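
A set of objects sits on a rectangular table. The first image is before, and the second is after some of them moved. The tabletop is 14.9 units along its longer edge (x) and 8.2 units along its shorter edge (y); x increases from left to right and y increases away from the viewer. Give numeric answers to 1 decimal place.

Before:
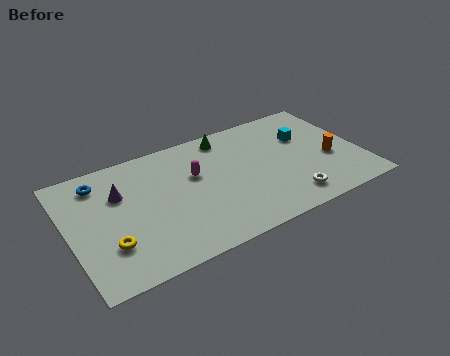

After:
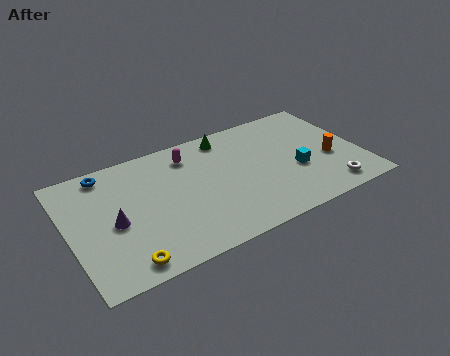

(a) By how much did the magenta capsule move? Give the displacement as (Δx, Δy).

(-0.1, 1.5)

The magenta capsule started near (6.5, 5.1) and ended near (6.4, 6.6).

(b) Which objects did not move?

the orange cylinder and the green cone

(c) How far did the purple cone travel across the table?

1.9

The purple cone moved from about (2.7, 5.5) to (2.2, 3.7), a distance of √(0.5² + 1.8²) ≈ 1.9.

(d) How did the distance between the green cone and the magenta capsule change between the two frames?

-0.7

Before: roughly 2.8 units apart; after: 2.1. That's 0.7 units closer together.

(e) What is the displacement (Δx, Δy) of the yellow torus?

(0.6, -1.4)

The yellow torus was at about (1.8, 2.4) and moved to about (2.4, 1.0).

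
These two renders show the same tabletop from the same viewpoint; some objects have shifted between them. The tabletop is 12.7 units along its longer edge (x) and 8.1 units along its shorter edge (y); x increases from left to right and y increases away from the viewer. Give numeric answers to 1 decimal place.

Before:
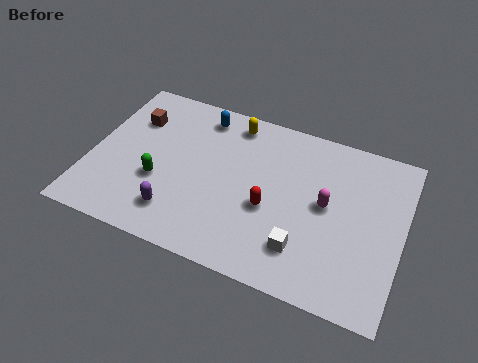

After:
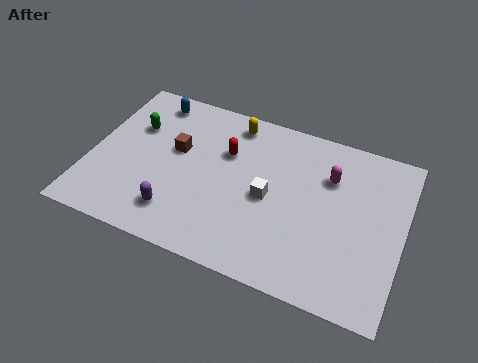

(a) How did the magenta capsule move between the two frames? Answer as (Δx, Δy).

(0.0, 1.4)

The magenta capsule started near (9.6, 4.3) and ended near (9.6, 5.7).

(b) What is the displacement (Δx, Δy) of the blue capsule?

(-2.1, 0.1)

The blue capsule started near (4.2, 6.9) and ended near (2.1, 7.0).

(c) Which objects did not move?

the yellow capsule and the purple capsule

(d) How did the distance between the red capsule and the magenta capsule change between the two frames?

+1.8

They were about 2.4 units apart before and 4.2 after — 1.8 units further apart.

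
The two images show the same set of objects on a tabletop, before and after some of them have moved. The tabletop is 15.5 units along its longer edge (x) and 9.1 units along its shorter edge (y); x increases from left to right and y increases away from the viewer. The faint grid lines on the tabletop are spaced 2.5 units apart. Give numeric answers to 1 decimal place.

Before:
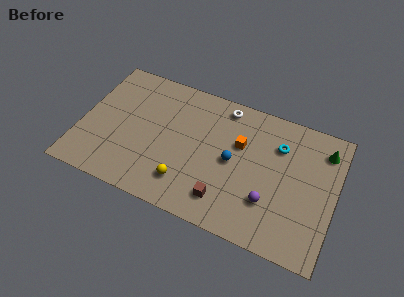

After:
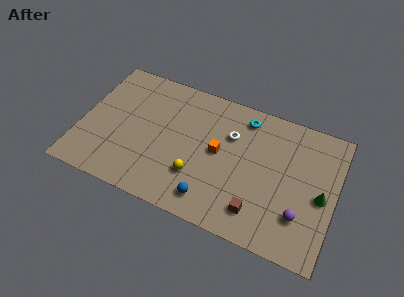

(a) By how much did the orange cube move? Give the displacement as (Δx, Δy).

(-1.2, -1.0)

The orange cube was at about (9.6, 5.8) and moved to about (8.4, 4.8).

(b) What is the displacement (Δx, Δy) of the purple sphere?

(1.9, -0.2)

From the two frames, the purple sphere sits at roughly (11.7, 2.7) before and (13.6, 2.5) after.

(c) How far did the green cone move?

3.1

From (14.6, 7.3) to (14.7, 4.2), the green cone covered √(0.1² + 3.1²) ≈ 3.1 units.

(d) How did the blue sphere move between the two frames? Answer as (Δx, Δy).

(-1.0, -3.0)

The blue sphere started near (9.3, 4.5) and ended near (8.3, 1.5).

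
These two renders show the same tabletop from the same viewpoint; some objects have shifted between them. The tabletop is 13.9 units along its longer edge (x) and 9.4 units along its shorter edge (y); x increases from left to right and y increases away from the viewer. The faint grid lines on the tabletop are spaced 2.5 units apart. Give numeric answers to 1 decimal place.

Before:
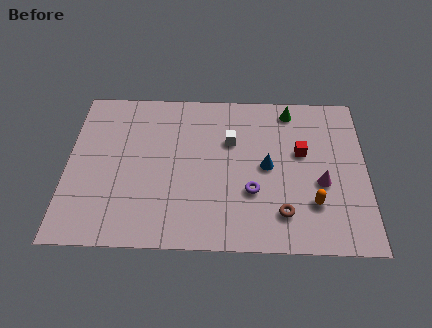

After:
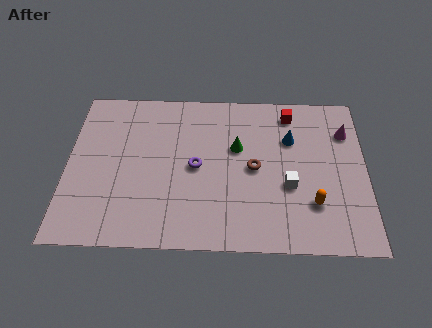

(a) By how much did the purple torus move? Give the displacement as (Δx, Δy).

(-2.6, 1.4)

The purple torus was at about (8.6, 3.2) and moved to about (6.0, 4.6).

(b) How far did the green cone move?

3.5

The green cone was near (10.4, 8.2) before and (7.9, 5.8) after, so it travelled √(2.5² + 2.4²) ≈ 3.5 units.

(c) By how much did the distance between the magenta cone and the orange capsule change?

+3.3

Before: roughly 1.3 units apart; after: 4.6. That's 3.3 units further apart.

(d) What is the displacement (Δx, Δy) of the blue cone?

(1.1, 1.7)

From the two frames, the blue cone sits at roughly (9.3, 4.7) before and (10.4, 6.4) after.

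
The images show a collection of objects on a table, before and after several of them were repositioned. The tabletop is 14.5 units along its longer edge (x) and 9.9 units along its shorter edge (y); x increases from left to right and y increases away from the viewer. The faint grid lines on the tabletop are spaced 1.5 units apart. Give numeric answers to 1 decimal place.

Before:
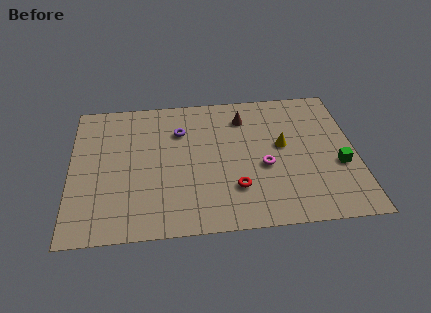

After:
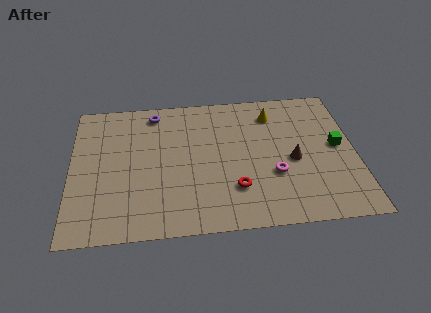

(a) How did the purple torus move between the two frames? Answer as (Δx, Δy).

(-1.3, 1.5)

The purple torus was at about (5.6, 7.1) and moved to about (4.3, 8.6).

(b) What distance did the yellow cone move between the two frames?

2.4

From (10.8, 5.5) to (10.4, 7.9), the yellow cone covered √(0.4² + 2.4²) ≈ 2.4 units.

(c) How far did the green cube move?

1.4

From (13.6, 3.8) to (13.6, 5.2), the green cube covered √(0.0² + 1.4²) ≈ 1.4 units.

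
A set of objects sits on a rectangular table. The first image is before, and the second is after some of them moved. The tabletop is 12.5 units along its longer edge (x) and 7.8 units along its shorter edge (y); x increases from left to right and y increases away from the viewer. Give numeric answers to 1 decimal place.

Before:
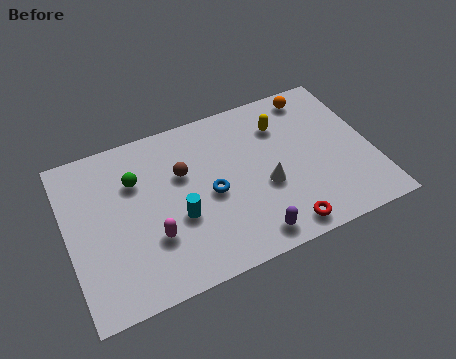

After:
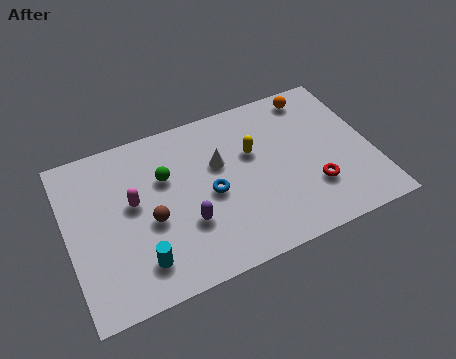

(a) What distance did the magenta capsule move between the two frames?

2.0

From (3.3, 2.5) to (2.7, 4.4), the magenta capsule covered √(0.6² + 1.9²) ≈ 2.0 units.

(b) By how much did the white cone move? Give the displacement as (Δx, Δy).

(-1.7, 1.8)

From the two frames, the white cone sits at roughly (8.0, 3.1) before and (6.3, 4.9) after.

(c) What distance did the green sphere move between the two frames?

1.2

The green sphere moved from about (2.9, 5.4) to (4.1, 5.1), a distance of √(1.2² + 0.3²) ≈ 1.2.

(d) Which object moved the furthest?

the purple capsule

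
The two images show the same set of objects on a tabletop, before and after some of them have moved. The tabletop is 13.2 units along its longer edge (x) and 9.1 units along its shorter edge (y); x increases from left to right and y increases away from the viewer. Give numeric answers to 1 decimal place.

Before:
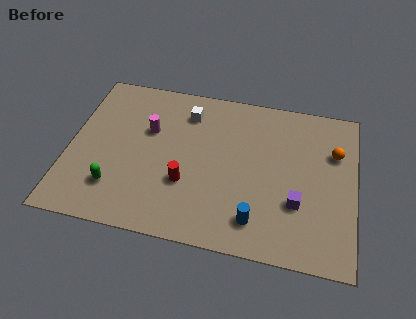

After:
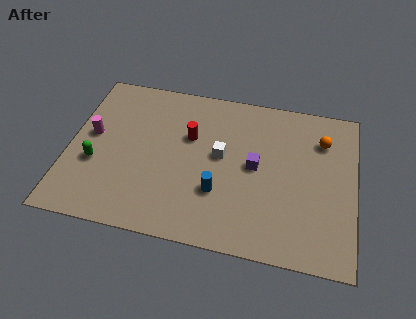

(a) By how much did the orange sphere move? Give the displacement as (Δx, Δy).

(-0.6, 0.6)

The orange sphere was at about (12.2, 6.2) and moved to about (11.6, 6.8).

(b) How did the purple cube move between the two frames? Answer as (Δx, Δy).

(-2.0, 1.7)

The purple cube started near (10.6, 3.0) and ended near (8.6, 4.7).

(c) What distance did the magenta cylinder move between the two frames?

2.7

The magenta cylinder was near (3.6, 5.8) before and (1.0, 5.0) after, so it travelled √(2.6² + 0.8²) ≈ 2.7 units.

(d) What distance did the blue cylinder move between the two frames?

2.2

From (8.8, 1.7) to (7.0, 2.9), the blue cylinder covered √(1.8² + 1.2²) ≈ 2.2 units.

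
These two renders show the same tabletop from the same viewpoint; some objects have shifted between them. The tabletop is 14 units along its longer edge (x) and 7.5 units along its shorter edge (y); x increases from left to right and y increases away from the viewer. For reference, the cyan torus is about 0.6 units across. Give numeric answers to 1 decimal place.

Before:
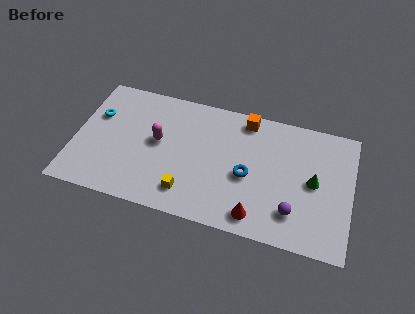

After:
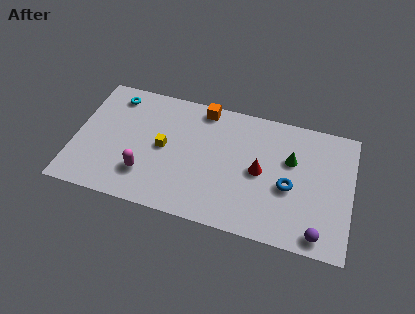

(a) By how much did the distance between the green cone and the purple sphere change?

+2.0

They were about 2.2 units apart before and 4.2 after — 2.0 units further apart.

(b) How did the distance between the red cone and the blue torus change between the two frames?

-0.7

They were about 2.3 units apart before and 1.6 after — 0.7 units closer together.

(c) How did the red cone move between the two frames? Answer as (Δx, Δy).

(0.0, 2.6)

The red cone started near (9.4, 1.1) and ended near (9.4, 3.7).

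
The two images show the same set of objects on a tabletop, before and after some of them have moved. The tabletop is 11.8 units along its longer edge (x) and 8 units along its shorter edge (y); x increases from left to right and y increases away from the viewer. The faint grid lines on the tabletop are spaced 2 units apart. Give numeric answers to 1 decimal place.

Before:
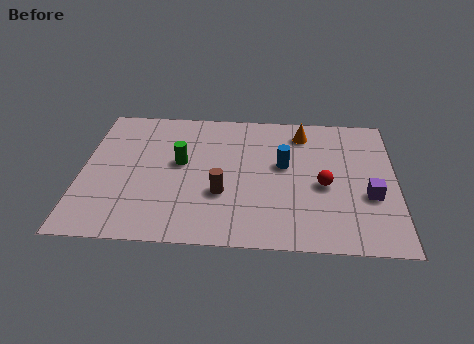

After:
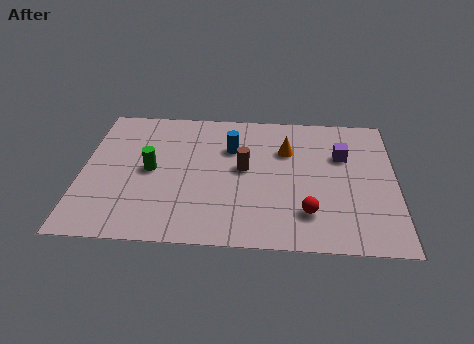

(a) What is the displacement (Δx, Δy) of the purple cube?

(-1.0, 2.3)

The purple cube was at about (10.8, 3.0) and moved to about (9.8, 5.3).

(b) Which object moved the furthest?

the purple cube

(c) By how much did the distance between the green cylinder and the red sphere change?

+0.8

Before: roughly 5.5 units apart; after: 6.3. That's 0.8 units further apart.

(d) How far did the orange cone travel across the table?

1.3

The orange cone moved from about (8.3, 6.6) to (7.7, 5.5), a distance of √(0.6² + 1.1²) ≈ 1.3.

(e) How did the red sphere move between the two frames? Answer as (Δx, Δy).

(-0.6, -1.6)

From the two frames, the red sphere sits at roughly (9.1, 3.5) before and (8.5, 1.9) after.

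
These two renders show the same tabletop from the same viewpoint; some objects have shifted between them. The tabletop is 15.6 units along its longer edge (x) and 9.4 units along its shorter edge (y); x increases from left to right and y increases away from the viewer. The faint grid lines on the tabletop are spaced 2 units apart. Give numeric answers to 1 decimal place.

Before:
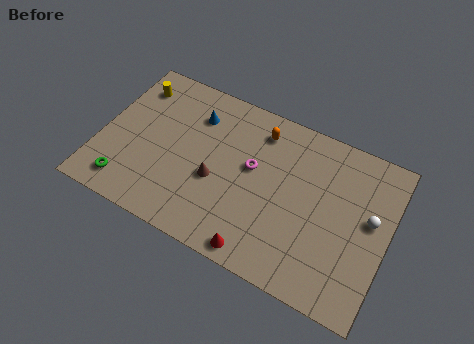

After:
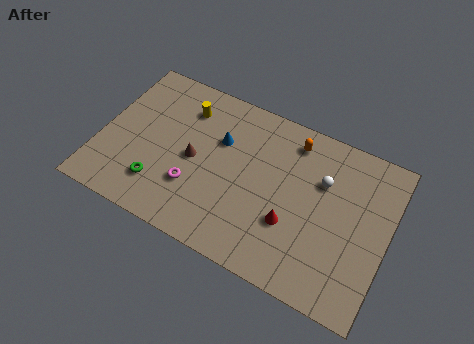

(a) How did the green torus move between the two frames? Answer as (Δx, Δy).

(1.7, 0.7)

From the two frames, the green torus sits at roughly (1.8, 1.5) before and (3.5, 2.2) after.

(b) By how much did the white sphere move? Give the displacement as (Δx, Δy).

(-2.7, 1.0)

The white sphere started near (14.6, 5.3) and ended near (11.9, 6.3).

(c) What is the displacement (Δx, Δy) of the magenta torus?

(-2.9, -2.5)

The magenta torus was at about (8.2, 5.4) and moved to about (5.3, 2.9).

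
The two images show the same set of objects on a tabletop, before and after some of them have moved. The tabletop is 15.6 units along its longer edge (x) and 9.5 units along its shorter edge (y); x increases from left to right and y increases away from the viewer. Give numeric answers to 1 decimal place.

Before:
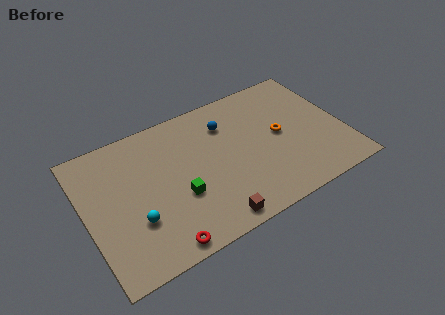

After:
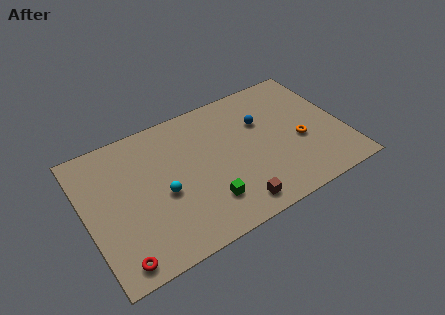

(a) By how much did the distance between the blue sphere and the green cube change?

+0.7

The distance was about 5.0 in the first image and 5.7 in the second, so they moved 0.7 units further apart.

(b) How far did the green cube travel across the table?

1.9

The green cube was near (5.4, 3.5) before and (6.9, 2.3) after, so it travelled √(1.5² + 1.2²) ≈ 1.9 units.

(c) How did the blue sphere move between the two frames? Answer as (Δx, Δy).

(2.1, -0.8)

From the two frames, the blue sphere sits at roughly (8.8, 7.1) before and (10.9, 6.3) after.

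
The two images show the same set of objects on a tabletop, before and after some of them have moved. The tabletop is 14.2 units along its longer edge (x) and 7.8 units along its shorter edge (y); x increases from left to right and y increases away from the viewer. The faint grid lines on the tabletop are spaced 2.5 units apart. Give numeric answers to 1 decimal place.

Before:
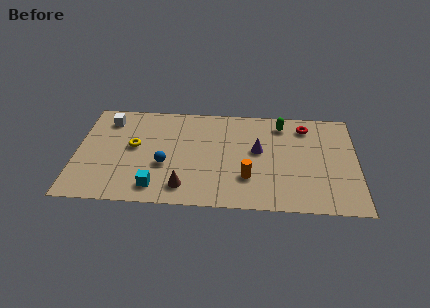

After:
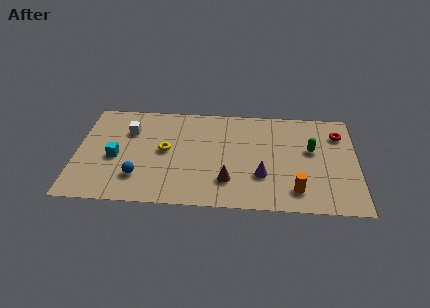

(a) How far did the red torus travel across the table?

1.8

The red torus was near (11.6, 6.4) before and (13.3, 5.9) after, so it travelled √(1.7² + 0.5²) ≈ 1.8 units.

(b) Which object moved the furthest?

the cyan cube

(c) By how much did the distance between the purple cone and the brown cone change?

-3.0

Before: roughly 4.8 units apart; after: 1.8. That's 3.0 units closer together.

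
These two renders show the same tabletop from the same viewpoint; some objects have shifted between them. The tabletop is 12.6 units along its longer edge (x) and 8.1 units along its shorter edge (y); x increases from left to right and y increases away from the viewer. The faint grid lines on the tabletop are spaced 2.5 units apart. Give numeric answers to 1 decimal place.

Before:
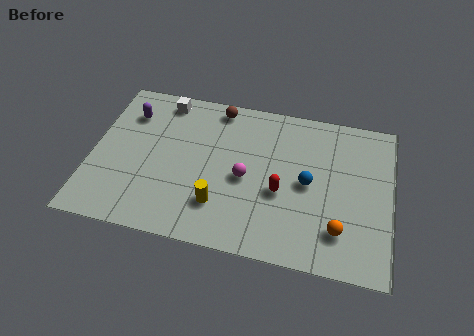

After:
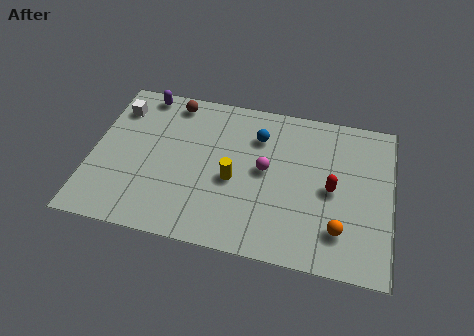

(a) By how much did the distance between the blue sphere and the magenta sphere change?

-0.9

They were about 2.6 units apart before and 1.7 after — 0.9 units closer together.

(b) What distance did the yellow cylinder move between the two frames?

1.5

The yellow cylinder was near (5.5, 2.1) before and (6.0, 3.5) after, so it travelled √(0.5² + 1.4²) ≈ 1.5 units.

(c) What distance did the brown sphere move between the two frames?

1.9

The brown sphere moved from about (5.1, 7.2) to (3.2, 7.1), a distance of √(1.9² + 0.1²) ≈ 1.9.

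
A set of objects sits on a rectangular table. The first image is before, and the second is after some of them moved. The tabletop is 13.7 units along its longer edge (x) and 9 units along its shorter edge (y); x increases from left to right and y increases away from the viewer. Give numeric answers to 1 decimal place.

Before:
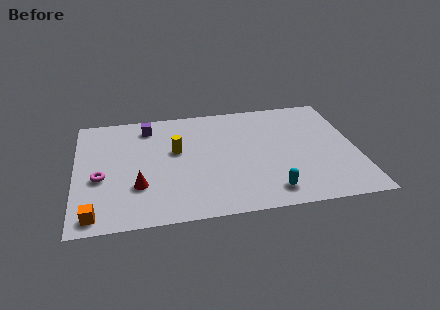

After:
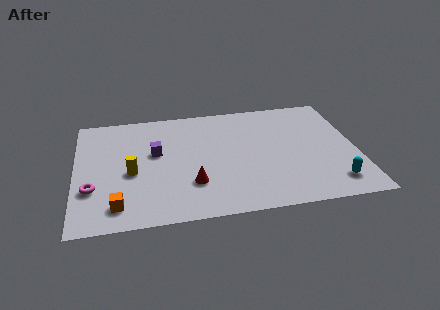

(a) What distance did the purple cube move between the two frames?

2.2

The purple cube moved from about (3.6, 7.5) to (3.9, 5.3), a distance of √(0.3² + 2.2²) ≈ 2.2.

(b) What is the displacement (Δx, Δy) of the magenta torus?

(-0.4, -0.8)

The magenta torus was at about (1.2, 3.7) and moved to about (0.8, 2.9).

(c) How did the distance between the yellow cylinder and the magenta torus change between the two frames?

-1.9

Before: roughly 4.0 units apart; after: 2.1. That's 1.9 units closer together.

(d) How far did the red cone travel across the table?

2.6

From (3.0, 2.8) to (5.6, 2.6), the red cone covered √(2.6² + 0.2²) ≈ 2.6 units.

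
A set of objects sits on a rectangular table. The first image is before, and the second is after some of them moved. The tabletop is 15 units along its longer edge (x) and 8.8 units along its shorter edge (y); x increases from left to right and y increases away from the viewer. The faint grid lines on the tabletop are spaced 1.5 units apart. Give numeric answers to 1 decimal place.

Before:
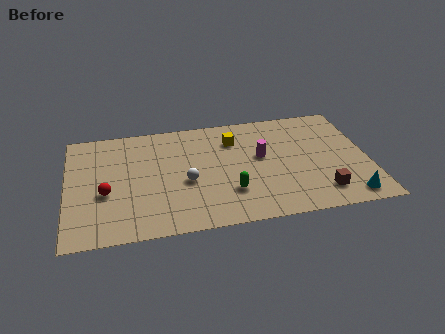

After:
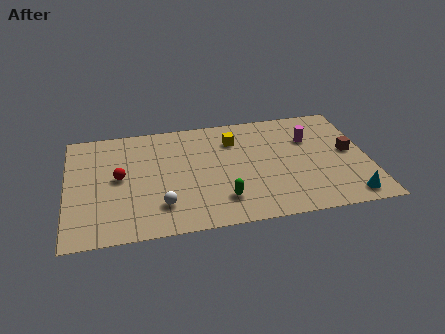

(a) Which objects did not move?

the cyan cone and the yellow cube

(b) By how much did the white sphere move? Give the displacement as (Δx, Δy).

(-1.3, -1.6)

The white sphere started near (5.9, 3.7) and ended near (4.6, 2.1).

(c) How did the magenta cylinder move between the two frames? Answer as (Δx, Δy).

(2.5, 1.0)

The magenta cylinder was at about (9.7, 5.0) and moved to about (12.2, 6.0).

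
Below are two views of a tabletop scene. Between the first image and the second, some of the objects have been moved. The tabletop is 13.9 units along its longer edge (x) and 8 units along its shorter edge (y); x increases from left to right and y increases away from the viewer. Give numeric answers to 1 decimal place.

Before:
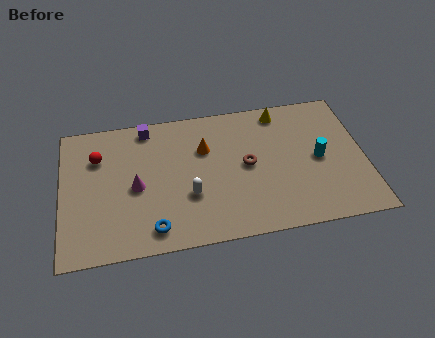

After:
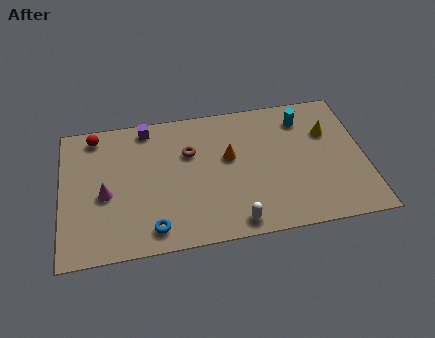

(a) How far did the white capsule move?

2.8

From (5.8, 2.8) to (7.8, 0.9), the white capsule covered √(2.0² + 1.9²) ≈ 2.8 units.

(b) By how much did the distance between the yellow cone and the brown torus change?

+3.0

They were about 3.4 units apart before and 6.4 after — 3.0 units further apart.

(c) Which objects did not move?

the purple cube and the blue torus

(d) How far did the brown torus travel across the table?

2.9

The brown torus moved from about (8.5, 4.1) to (5.9, 5.3), a distance of √(2.6² + 1.2²) ≈ 2.9.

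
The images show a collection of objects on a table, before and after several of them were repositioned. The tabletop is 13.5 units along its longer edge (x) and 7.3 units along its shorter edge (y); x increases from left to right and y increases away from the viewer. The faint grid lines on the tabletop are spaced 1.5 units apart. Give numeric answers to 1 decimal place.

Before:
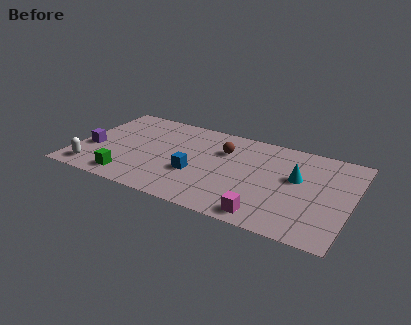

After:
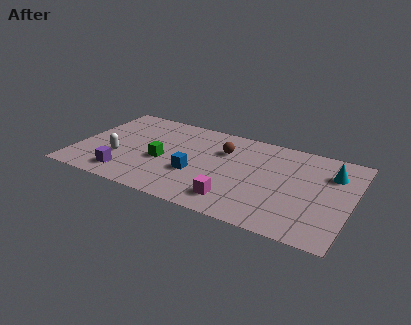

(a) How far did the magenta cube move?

1.7

The magenta cube was near (9.7, 0.9) before and (8.1, 1.4) after, so it travelled √(1.6² + 0.5²) ≈ 1.7 units.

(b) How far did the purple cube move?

2.4

The purple cube was near (0.8, 2.8) before and (2.7, 1.3) after, so it travelled √(1.9² + 1.5²) ≈ 2.4 units.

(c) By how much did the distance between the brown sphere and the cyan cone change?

+1.5

They were about 3.8 units apart before and 5.3 after — 1.5 units further apart.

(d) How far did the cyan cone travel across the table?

1.9

The cyan cone was near (10.8, 4.3) before and (12.4, 5.3) after, so it travelled √(1.6² + 1.0²) ≈ 1.9 units.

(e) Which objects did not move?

the brown sphere and the blue cube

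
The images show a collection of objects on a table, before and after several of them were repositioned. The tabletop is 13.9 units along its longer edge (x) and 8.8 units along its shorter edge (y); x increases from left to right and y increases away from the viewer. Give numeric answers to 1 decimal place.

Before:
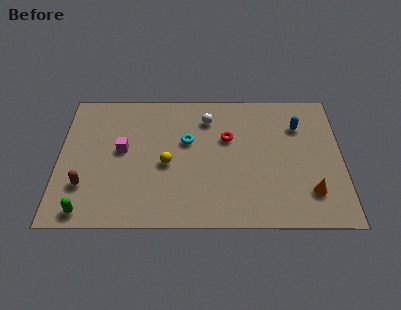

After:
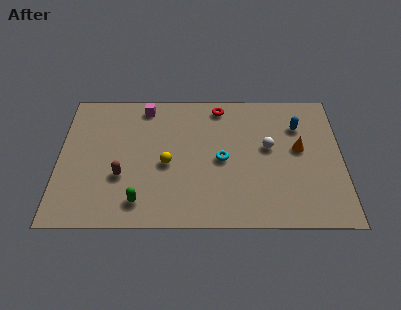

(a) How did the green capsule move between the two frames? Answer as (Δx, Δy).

(2.6, 0.6)

The green capsule was at about (1.4, 0.9) and moved to about (4.0, 1.5).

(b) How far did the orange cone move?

2.8

From (12.3, 2.1) to (11.8, 4.9), the orange cone covered √(0.5² + 2.8²) ≈ 2.8 units.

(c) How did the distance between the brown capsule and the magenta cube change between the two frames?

+1.8

Before: roughly 2.9 units apart; after: 4.7. That's 1.8 units further apart.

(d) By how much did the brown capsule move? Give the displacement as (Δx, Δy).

(1.8, 0.6)

From the two frames, the brown capsule sits at roughly (1.3, 2.5) before and (3.1, 3.1) after.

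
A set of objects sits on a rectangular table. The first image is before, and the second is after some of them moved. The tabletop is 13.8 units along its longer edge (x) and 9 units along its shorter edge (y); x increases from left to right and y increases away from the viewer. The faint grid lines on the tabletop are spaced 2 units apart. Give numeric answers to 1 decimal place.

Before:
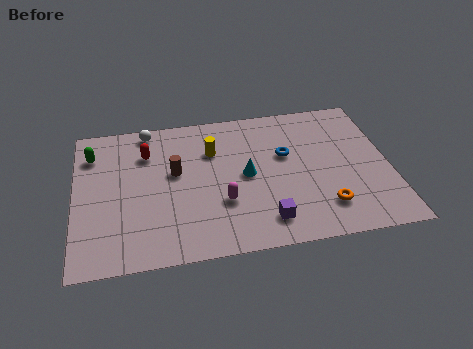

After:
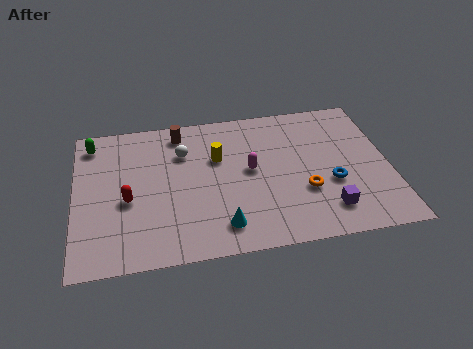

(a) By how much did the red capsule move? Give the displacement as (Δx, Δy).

(-0.9, -2.8)

The red capsule started near (3.2, 6.6) and ended near (2.3, 3.8).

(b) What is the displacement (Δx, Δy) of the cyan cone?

(-1.2, -2.9)

The cyan cone started near (7.5, 4.5) and ended near (6.3, 1.6).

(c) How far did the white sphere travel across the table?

2.3

From (3.3, 8.1) to (4.8, 6.4), the white sphere covered √(1.5² + 1.7²) ≈ 2.3 units.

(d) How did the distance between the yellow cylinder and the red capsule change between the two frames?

+1.6

They were about 2.9 units apart before and 4.5 after — 1.6 units further apart.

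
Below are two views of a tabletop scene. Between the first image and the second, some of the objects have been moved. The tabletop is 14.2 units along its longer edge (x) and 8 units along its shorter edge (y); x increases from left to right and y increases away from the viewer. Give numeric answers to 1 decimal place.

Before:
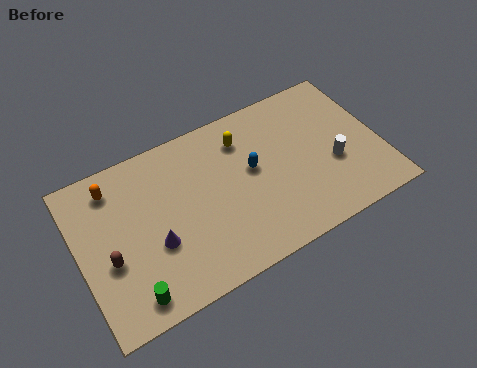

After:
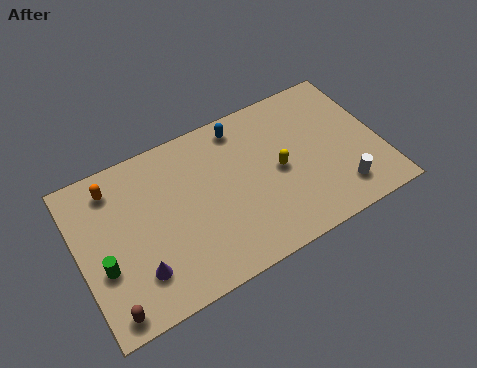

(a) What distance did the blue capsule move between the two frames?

2.4

From (8.2, 4.5) to (8.0, 6.9), the blue capsule covered √(0.2² + 2.4²) ≈ 2.4 units.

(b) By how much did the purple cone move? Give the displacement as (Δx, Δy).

(-0.9, -1.0)

From the two frames, the purple cone sits at roughly (3.4, 3.0) before and (2.5, 2.0) after.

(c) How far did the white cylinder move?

1.5

From (11.9, 3.1) to (12.0, 1.6), the white cylinder covered √(0.1² + 1.5²) ≈ 1.5 units.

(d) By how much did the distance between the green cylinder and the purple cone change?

-0.6

They were about 2.4 units apart before and 1.8 after — 0.6 units closer together.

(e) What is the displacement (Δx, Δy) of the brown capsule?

(-0.3, -2.3)

From the two frames, the brown capsule sits at roughly (1.3, 3.2) before and (1.0, 0.9) after.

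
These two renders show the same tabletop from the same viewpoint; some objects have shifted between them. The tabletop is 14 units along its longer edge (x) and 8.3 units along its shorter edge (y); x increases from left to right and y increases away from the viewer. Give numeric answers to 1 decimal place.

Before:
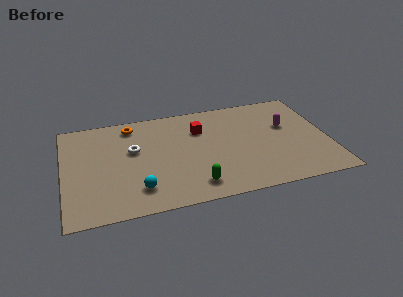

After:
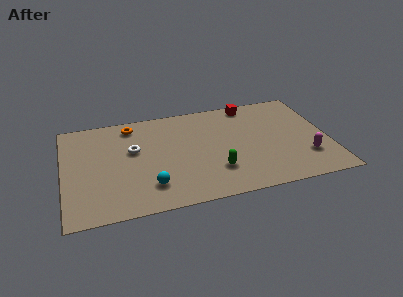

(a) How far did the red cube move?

3.2

The red cube moved from about (7.3, 5.9) to (10.1, 7.4), a distance of √(2.8² + 1.5²) ≈ 3.2.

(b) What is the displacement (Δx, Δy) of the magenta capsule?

(0.8, -2.8)

The magenta capsule was at about (11.9, 5.1) and moved to about (12.7, 2.3).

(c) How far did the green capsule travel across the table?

1.5

The green capsule was near (6.7, 1.4) before and (7.9, 2.3) after, so it travelled √(1.2² + 0.9²) ≈ 1.5 units.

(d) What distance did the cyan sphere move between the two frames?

0.6

The cyan sphere moved from about (3.8, 1.8) to (4.4, 1.9), a distance of √(0.6² + 0.1²) ≈ 0.6.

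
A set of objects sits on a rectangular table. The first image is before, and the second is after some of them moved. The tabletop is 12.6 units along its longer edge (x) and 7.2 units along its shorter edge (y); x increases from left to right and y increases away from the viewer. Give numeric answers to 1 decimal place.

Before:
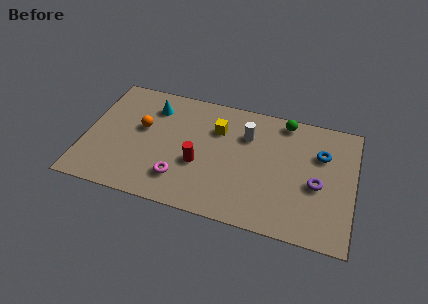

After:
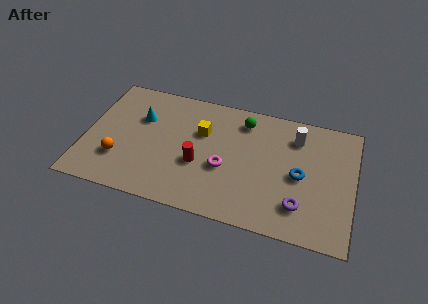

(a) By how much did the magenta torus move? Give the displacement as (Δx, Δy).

(2.0, 1.2)

The magenta torus was at about (4.6, 1.7) and moved to about (6.6, 2.9).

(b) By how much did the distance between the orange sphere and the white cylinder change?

+3.8

They were about 5.0 units apart before and 8.8 after — 3.8 units further apart.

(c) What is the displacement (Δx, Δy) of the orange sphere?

(-0.9, -2.1)

The orange sphere was at about (2.6, 4.2) and moved to about (1.7, 2.1).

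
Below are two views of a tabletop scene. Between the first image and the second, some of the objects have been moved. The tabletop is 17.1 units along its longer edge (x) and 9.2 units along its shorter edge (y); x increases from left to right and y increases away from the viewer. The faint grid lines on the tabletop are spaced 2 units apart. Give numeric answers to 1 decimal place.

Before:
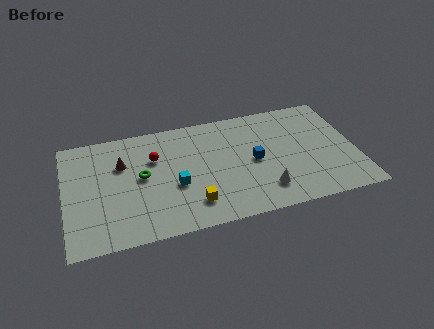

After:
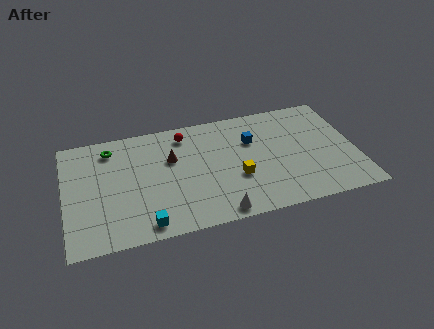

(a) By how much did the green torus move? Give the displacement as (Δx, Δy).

(-1.7, 2.7)

The green torus was at about (4.5, 4.9) and moved to about (2.8, 7.6).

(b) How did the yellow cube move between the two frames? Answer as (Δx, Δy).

(2.7, 1.4)

From the two frames, the yellow cube sits at roughly (7.3, 2.0) before and (10.0, 3.4) after.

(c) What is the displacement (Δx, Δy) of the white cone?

(-2.8, -1.1)

The white cone was at about (11.5, 2.0) and moved to about (8.7, 0.9).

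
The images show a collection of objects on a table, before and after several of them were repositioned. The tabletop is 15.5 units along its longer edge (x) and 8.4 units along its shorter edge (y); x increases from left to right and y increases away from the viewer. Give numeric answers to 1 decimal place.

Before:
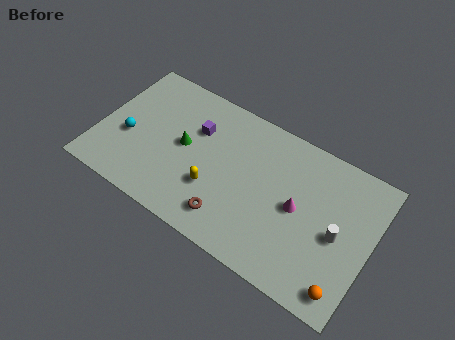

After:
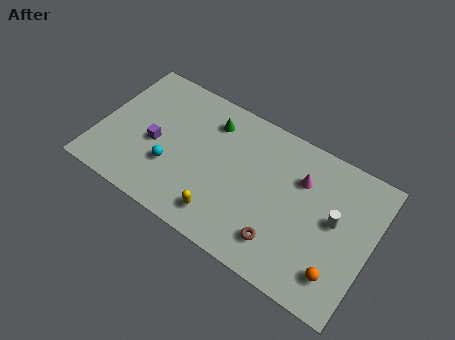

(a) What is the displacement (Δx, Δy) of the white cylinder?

(-0.3, 0.7)

From the two frames, the white cylinder sits at roughly (13.7, 3.9) before and (13.4, 4.6) after.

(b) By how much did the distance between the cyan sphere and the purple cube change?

-2.9

The distance was about 4.3 in the first image and 1.4 in the second, so they moved 2.9 units closer together.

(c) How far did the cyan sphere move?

2.7

The cyan sphere was near (1.7, 3.4) before and (4.3, 2.8) after, so it travelled √(2.6² + 0.6²) ≈ 2.7 units.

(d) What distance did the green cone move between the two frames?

2.5

The green cone was near (4.8, 4.4) before and (6.0, 6.6) after, so it travelled √(1.2² + 2.2²) ≈ 2.5 units.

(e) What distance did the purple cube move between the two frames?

2.9

From (5.3, 5.7) to (3.2, 3.7), the purple cube covered √(2.1² + 2.0²) ≈ 2.9 units.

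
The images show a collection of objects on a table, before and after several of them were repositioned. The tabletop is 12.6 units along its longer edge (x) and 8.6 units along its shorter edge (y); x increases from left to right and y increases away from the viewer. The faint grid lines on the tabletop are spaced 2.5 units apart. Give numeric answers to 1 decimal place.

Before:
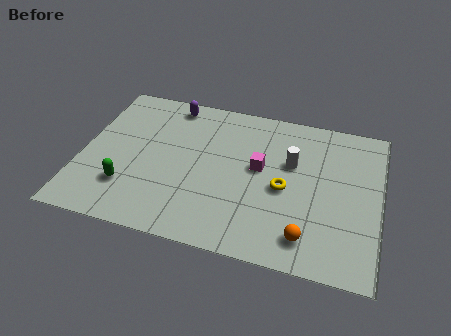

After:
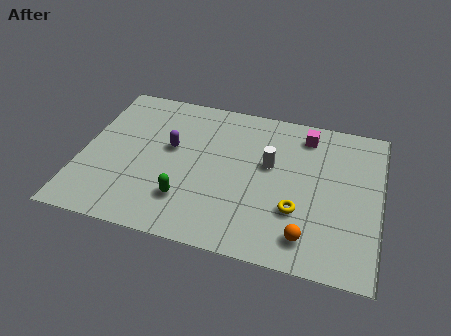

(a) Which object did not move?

the orange sphere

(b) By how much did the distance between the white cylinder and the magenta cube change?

+1.1

The distance was about 1.4 in the first image and 2.5 in the second, so they moved 1.1 units further apart.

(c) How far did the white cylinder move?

0.9

From (8.8, 5.4) to (7.9, 5.1), the white cylinder covered √(0.9² + 0.3²) ≈ 0.9 units.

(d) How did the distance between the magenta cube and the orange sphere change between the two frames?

+1.7

The distance was about 4.0 in the first image and 5.7 in the second, so they moved 1.7 units further apart.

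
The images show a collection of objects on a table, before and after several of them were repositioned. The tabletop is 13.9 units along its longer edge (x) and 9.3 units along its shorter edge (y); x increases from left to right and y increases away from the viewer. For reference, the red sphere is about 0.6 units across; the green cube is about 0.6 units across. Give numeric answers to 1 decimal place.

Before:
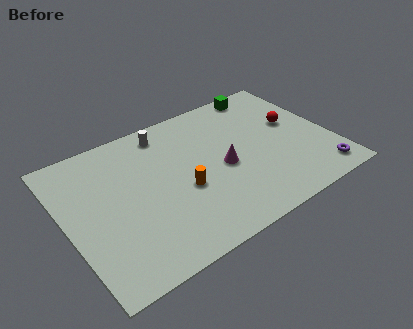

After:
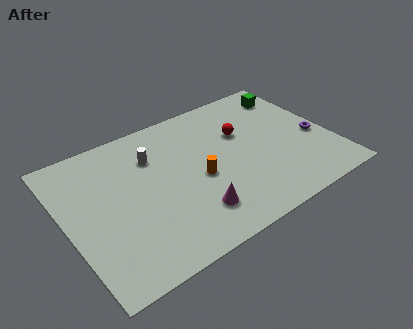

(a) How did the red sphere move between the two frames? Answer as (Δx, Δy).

(-2.7, 0.6)

The red sphere started near (12.2, 5.4) and ended near (9.5, 6.0).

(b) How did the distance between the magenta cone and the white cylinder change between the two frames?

+0.3

The distance was about 4.5 in the first image and 4.8 in the second, so they moved 0.3 units further apart.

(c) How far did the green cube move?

1.6

The green cube moved from about (11.2, 8.4) to (12.6, 7.6), a distance of √(1.4² + 0.8²) ≈ 1.6.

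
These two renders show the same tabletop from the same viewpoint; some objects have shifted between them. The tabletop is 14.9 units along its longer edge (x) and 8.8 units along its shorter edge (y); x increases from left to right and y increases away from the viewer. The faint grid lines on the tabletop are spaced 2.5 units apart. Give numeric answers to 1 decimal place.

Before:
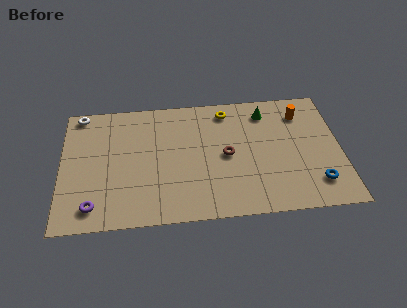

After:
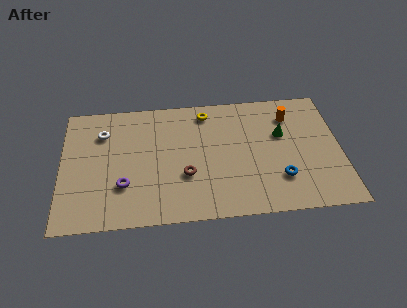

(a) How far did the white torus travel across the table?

1.9

The white torus moved from about (1.0, 8.0) to (2.2, 6.5), a distance of √(1.2² + 1.5²) ≈ 1.9.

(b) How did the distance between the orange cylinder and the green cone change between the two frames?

-0.5

The distance was about 1.9 in the first image and 1.4 in the second, so they moved 0.5 units closer together.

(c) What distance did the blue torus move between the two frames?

2.0

The blue torus was near (13.5, 1.9) before and (11.6, 2.4) after, so it travelled √(1.9² + 0.5²) ≈ 2.0 units.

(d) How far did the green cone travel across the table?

1.9

The green cone moved from about (11.0, 7.2) to (11.8, 5.5), a distance of √(0.8² + 1.7²) ≈ 1.9.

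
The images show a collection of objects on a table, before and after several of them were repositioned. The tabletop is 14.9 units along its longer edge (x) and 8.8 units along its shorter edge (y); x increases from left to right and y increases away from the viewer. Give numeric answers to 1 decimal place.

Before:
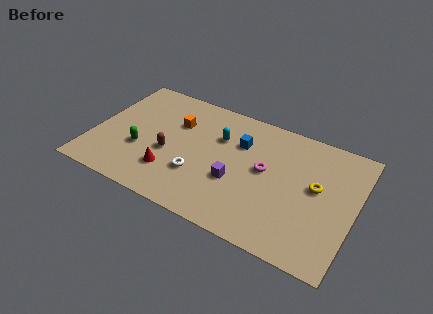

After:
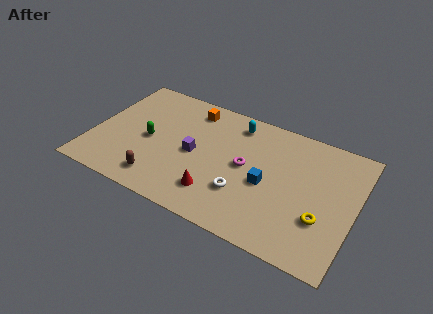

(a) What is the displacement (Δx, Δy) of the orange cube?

(0.7, 1.4)

The orange cube started near (4.5, 6.0) and ended near (5.2, 7.4).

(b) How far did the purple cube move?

2.7

From (8.3, 3.3) to (5.8, 4.2), the purple cube covered √(2.5² + 0.9²) ≈ 2.7 units.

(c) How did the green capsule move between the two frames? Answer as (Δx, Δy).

(0.4, 0.9)

The green capsule was at about (2.8, 3.2) and moved to about (3.2, 4.1).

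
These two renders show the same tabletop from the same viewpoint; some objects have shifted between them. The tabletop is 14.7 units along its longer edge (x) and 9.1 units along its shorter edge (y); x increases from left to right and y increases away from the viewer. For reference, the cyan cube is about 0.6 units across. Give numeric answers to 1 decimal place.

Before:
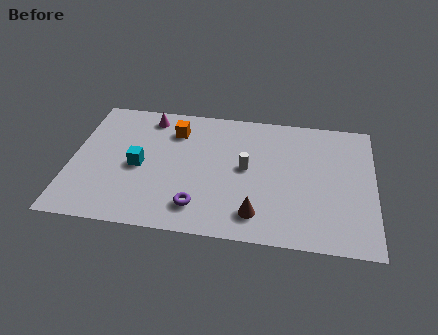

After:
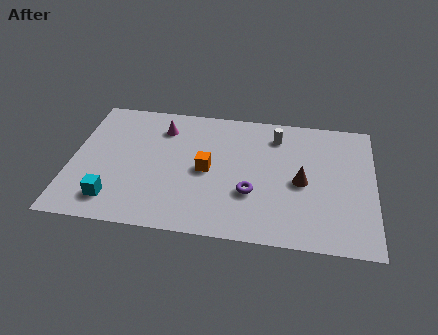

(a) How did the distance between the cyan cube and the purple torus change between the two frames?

+2.9

The distance was about 3.8 in the first image and 6.7 in the second, so they moved 2.9 units further apart.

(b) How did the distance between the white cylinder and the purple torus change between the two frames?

+0.6

Before: roughly 3.7 units apart; after: 4.3. That's 0.6 units further apart.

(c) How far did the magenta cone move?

1.0

From (3.6, 7.8) to (4.3, 7.1), the magenta cone covered √(0.7² + 0.7²) ≈ 1.0 units.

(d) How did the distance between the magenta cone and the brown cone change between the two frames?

-0.7

They were about 8.2 units apart before and 7.5 after — 0.7 units closer together.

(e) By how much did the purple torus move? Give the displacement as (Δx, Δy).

(2.5, 1.3)

The purple torus started near (6.3, 1.8) and ended near (8.8, 3.1).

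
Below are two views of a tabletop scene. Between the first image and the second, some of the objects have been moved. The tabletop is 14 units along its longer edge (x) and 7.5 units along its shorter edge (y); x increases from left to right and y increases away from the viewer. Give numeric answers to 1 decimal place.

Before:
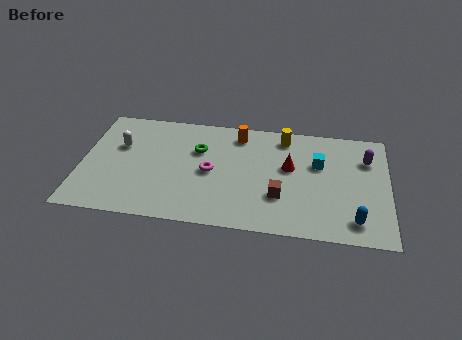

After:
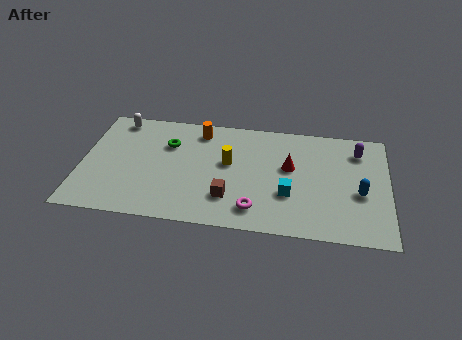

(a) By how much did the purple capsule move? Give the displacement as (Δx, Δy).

(-0.4, 0.5)

From the two frames, the purple capsule sits at roughly (13.0, 5.4) before and (12.6, 5.9) after.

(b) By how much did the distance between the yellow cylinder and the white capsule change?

-2.0

They were about 7.7 units apart before and 5.7 after — 2.0 units closer together.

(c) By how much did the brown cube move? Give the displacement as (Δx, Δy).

(-2.3, -0.4)

From the two frames, the brown cube sits at roughly (9.1, 2.4) before and (6.8, 2.0) after.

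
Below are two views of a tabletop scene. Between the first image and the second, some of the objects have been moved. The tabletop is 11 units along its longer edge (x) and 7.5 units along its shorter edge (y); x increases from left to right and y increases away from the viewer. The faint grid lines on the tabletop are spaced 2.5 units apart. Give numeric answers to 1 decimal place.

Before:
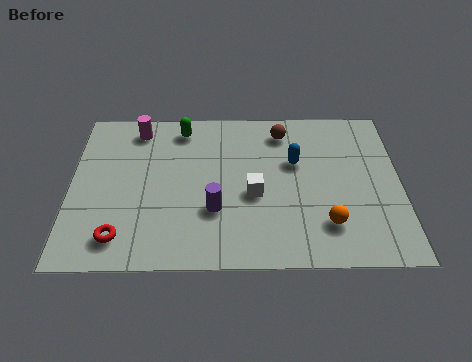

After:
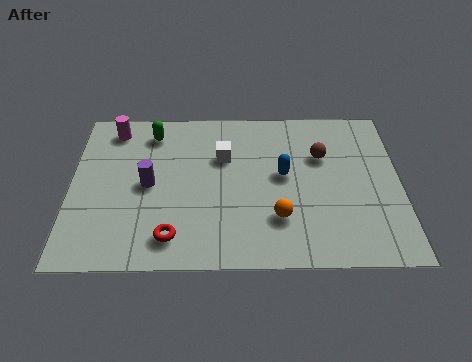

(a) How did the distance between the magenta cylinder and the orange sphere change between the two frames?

-0.8

They were about 7.8 units apart before and 7.0 after — 0.8 units closer together.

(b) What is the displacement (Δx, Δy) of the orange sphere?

(-1.6, 0.3)

The orange sphere was at about (8.5, 1.8) and moved to about (6.9, 2.1).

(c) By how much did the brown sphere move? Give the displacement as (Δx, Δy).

(1.3, -1.2)

The brown sphere started near (7.1, 6.2) and ended near (8.4, 5.0).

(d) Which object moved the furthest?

the purple cylinder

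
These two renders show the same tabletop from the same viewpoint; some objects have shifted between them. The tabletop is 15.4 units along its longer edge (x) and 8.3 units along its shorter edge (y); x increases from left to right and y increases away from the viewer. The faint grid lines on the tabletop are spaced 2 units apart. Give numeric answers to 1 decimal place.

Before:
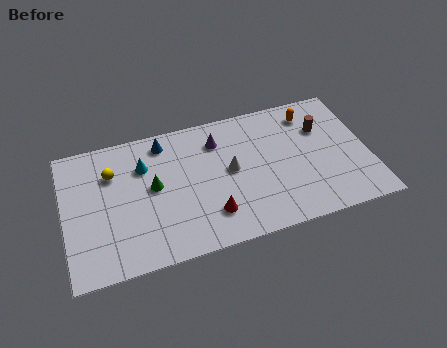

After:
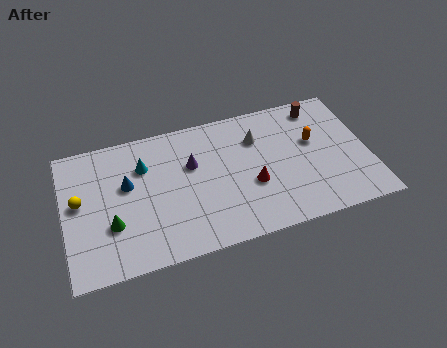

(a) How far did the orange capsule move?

1.8

The orange capsule moved from about (12.7, 6.8) to (12.7, 5.0), a distance of √(0.0² + 1.8²) ≈ 1.8.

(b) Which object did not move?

the cyan cone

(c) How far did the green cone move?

2.8

From (4.5, 4.5) to (2.3, 2.8), the green cone covered √(2.2² + 1.7²) ≈ 2.8 units.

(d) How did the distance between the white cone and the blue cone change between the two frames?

+2.6

The distance was about 4.2 in the first image and 6.8 in the second, so they moved 2.6 units further apart.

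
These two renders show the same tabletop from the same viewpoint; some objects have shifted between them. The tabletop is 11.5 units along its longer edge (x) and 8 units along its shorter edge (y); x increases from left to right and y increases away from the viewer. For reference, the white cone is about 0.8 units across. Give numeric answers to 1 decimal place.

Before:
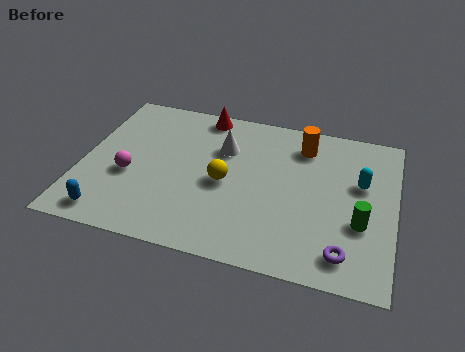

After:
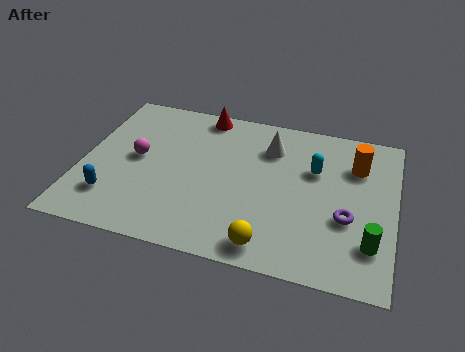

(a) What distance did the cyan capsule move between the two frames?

1.7

From (10.2, 4.9) to (8.5, 5.2), the cyan capsule covered √(1.7² + 0.3²) ≈ 1.7 units.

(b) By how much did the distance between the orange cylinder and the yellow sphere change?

+1.8

They were about 3.8 units apart before and 5.6 after — 1.8 units further apart.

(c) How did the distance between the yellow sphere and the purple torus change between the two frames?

-1.7

They were about 5.1 units apart before and 3.4 after — 1.7 units closer together.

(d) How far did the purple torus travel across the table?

1.7

The purple torus was near (9.8, 1.3) before and (9.8, 3.0) after, so it travelled √(0.0² + 1.7²) ≈ 1.7 units.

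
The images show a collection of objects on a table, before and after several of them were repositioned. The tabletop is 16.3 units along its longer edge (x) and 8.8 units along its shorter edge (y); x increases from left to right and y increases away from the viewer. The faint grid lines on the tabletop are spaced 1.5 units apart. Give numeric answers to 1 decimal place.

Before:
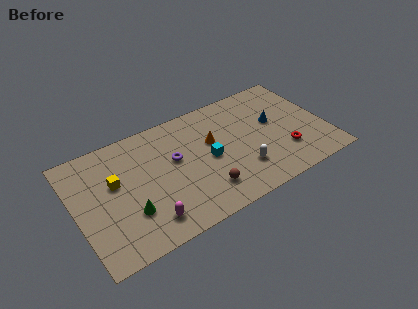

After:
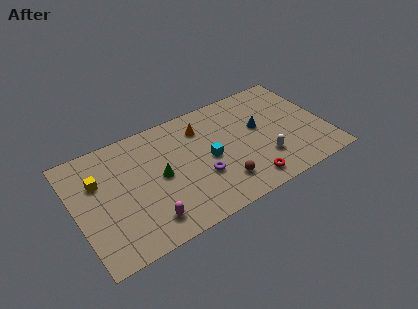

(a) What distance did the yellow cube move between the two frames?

1.2

The yellow cube was near (2.6, 5.3) before and (1.6, 5.9) after, so it travelled √(1.0² + 0.6²) ≈ 1.2 units.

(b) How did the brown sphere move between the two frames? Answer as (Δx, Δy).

(1.1, 0.0)

The brown sphere started near (8.0, 2.0) and ended near (9.1, 2.0).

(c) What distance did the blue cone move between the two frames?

1.0

The blue cone moved from about (13.1, 5.1) to (12.1, 5.1), a distance of √(1.0² + 0.0²) ≈ 1.0.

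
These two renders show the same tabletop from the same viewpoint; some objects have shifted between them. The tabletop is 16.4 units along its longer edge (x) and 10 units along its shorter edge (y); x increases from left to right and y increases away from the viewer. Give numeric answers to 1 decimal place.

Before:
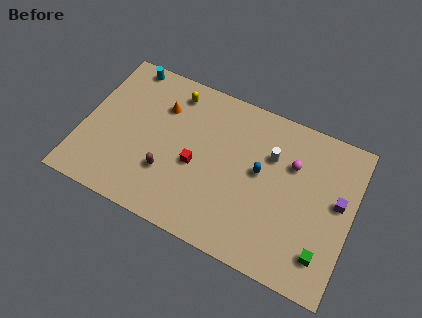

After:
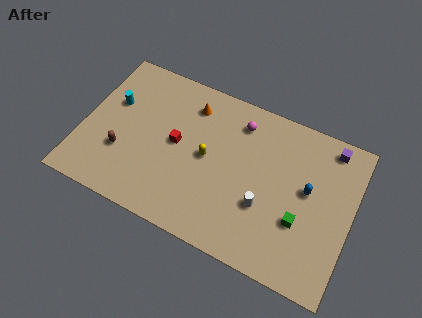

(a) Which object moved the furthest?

the yellow capsule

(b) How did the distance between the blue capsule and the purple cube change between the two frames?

-1.3

Before: roughly 4.7 units apart; after: 3.4. That's 1.3 units closer together.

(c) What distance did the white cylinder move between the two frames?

3.3

From (11.3, 6.8) to (11.3, 3.5), the white cylinder covered √(0.0² + 3.3²) ≈ 3.3 units.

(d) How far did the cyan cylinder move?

2.8

The cyan cylinder was near (2.0, 9.1) before and (1.6, 6.3) after, so it travelled √(0.4² + 2.8²) ≈ 2.8 units.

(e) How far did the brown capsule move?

2.8

The brown capsule was near (5.4, 3.1) before and (2.6, 3.3) after, so it travelled √(2.8² + 0.2²) ≈ 2.8 units.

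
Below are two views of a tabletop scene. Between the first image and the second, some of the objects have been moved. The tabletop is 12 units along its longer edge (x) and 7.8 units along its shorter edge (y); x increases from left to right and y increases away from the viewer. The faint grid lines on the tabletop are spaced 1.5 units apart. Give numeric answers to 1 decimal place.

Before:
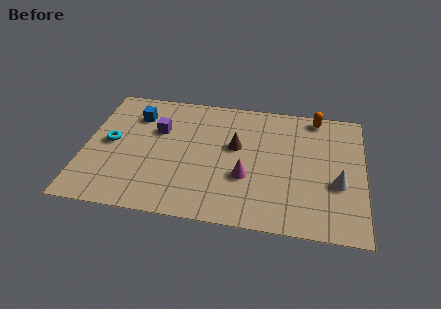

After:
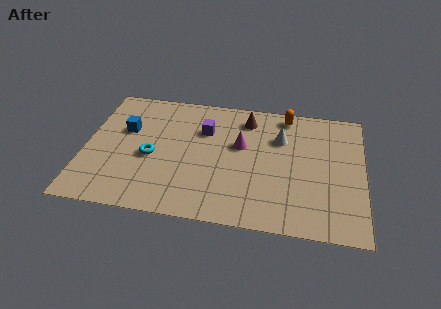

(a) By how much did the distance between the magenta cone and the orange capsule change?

-2.2

They were about 5.1 units apart before and 2.9 after — 2.2 units closer together.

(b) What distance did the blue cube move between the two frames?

1.1

From (2.1, 5.9) to (1.7, 4.9), the blue cube covered √(0.4² + 1.0²) ≈ 1.1 units.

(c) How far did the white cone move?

3.5

The white cone was near (10.9, 3.0) before and (8.4, 5.4) after, so it travelled √(2.5² + 2.4²) ≈ 3.5 units.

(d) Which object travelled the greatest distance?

the white cone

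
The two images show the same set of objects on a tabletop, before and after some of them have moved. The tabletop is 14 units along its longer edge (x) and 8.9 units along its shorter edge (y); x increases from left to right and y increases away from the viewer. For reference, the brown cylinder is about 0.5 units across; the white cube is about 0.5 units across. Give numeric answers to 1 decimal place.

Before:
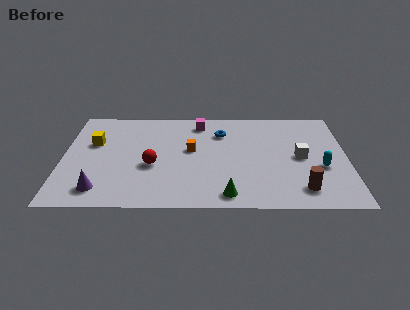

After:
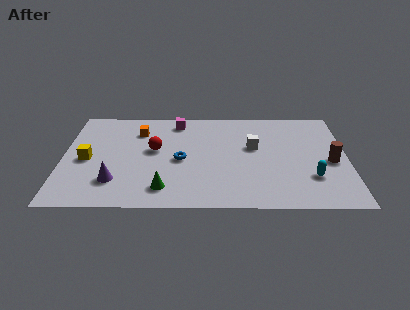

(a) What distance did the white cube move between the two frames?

2.5

The white cube was near (11.7, 4.4) before and (9.4, 5.3) after, so it travelled √(2.3² + 0.9²) ≈ 2.5 units.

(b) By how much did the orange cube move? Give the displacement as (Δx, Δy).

(-2.6, 1.7)

The orange cube started near (6.3, 5.0) and ended near (3.7, 6.7).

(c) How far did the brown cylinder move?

2.8

The brown cylinder moved from about (11.7, 1.6) to (13.2, 4.0), a distance of √(1.5² + 2.4²) ≈ 2.8.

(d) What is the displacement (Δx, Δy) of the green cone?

(-3.1, 0.5)

From the two frames, the green cone sits at roughly (8.1, 1.1) before and (5.0, 1.6) after.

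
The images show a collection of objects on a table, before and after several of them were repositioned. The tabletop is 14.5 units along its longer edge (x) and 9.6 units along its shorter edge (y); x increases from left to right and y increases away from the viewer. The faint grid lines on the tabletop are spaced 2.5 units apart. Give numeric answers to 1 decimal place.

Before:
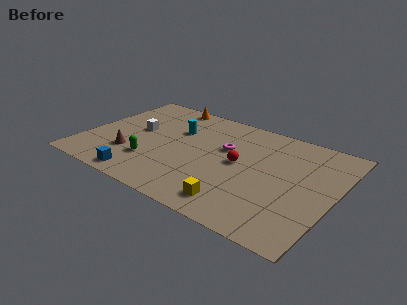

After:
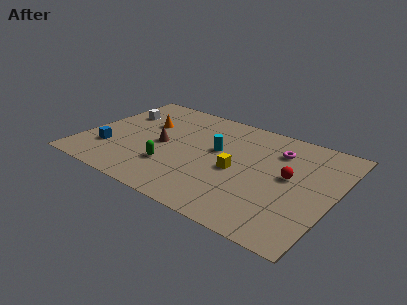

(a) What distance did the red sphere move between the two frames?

2.9

From (9.0, 5.0) to (11.9, 5.2), the red sphere covered √(2.9² + 0.2²) ≈ 2.9 units.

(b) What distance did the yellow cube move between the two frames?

2.8

The yellow cube moved from about (9.5, 1.5) to (9.0, 4.3), a distance of √(0.5² + 2.8²) ≈ 2.8.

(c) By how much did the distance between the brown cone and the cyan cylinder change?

-0.9

The distance was about 4.2 in the first image and 3.3 in the second, so they moved 0.9 units closer together.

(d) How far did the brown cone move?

2.4

The brown cone was near (2.9, 2.8) before and (4.5, 4.6) after, so it travelled √(1.6² + 1.8²) ≈ 2.4 units.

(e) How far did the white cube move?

1.8

The white cube moved from about (2.8, 5.3) to (1.5, 6.6), a distance of √(1.3² + 1.3²) ≈ 1.8.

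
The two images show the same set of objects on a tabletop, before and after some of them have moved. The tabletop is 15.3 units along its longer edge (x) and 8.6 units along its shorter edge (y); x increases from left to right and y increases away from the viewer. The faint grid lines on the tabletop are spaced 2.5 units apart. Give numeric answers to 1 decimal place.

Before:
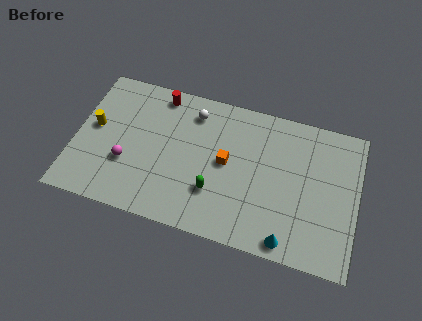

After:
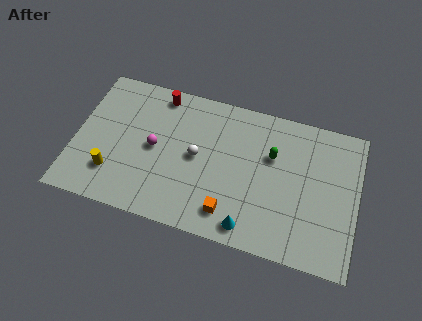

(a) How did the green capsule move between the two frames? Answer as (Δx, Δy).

(2.9, 3.0)

From the two frames, the green capsule sits at roughly (7.7, 2.6) before and (10.6, 5.6) after.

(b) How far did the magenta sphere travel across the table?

1.9

The magenta sphere was near (2.9, 3.0) before and (4.3, 4.3) after, so it travelled √(1.4² + 1.3²) ≈ 1.9 units.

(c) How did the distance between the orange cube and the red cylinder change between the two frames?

+2.4

They were about 5.0 units apart before and 7.4 after — 2.4 units further apart.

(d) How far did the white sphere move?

2.6

The white sphere moved from about (6.2, 7.0) to (6.6, 4.4), a distance of √(0.4² + 2.6²) ≈ 2.6.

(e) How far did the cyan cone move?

2.1

From (11.8, 0.9) to (9.7, 1.1), the cyan cone covered √(2.1² + 0.2²) ≈ 2.1 units.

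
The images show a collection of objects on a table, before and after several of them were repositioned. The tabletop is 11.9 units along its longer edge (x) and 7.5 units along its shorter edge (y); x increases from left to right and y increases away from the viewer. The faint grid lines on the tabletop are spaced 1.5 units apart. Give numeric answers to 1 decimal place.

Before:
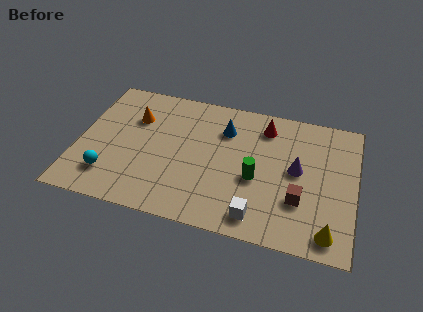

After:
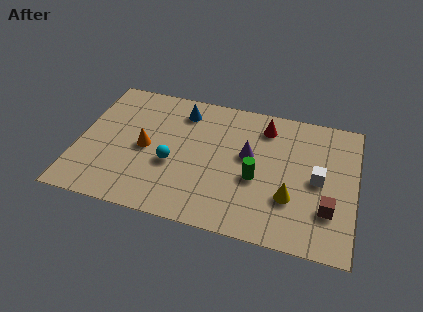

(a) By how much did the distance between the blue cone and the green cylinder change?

+1.7

They were about 2.8 units apart before and 4.5 after — 1.7 units further apart.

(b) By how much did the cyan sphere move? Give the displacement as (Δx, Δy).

(2.6, 1.3)

The cyan sphere started near (1.5, 1.7) and ended near (4.1, 3.0).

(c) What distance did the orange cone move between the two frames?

1.7

The orange cone moved from about (2.3, 5.2) to (2.9, 3.6), a distance of √(0.6² + 1.6²) ≈ 1.7.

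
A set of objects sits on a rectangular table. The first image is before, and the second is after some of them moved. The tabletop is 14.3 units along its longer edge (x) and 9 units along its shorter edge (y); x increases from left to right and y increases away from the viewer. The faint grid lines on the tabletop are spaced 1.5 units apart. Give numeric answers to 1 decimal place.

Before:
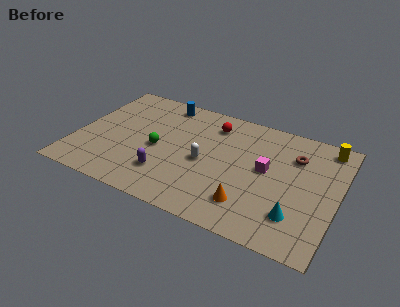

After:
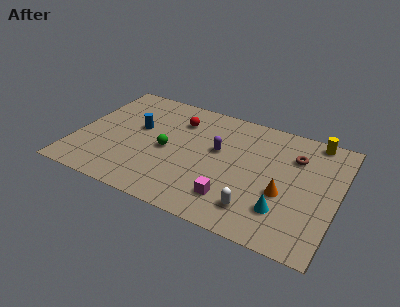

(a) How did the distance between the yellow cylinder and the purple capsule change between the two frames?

-4.1

The distance was about 9.9 in the first image and 5.8 in the second, so they moved 4.1 units closer together.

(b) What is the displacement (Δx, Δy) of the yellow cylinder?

(-0.7, 0.3)

The yellow cylinder started near (13.4, 7.9) and ended near (12.7, 8.2).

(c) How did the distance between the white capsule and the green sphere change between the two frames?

+3.1

They were about 2.6 units apart before and 5.7 after — 3.1 units further apart.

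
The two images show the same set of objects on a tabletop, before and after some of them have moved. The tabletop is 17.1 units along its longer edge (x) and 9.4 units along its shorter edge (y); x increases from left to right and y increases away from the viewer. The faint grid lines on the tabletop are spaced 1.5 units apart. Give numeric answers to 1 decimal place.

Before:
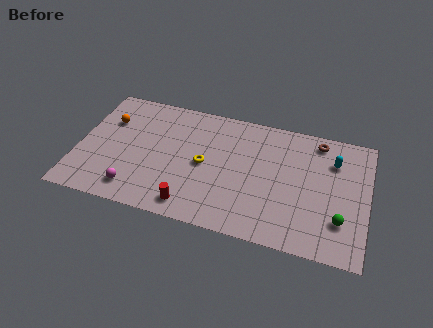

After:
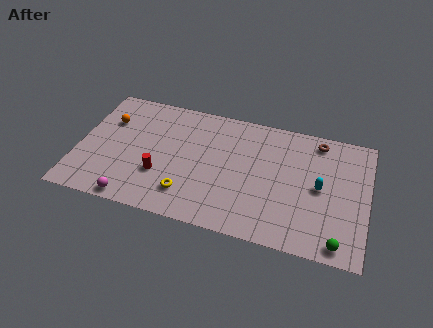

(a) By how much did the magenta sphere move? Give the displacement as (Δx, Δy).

(0.0, -0.8)

The magenta sphere was at about (3.6, 1.6) and moved to about (3.6, 0.8).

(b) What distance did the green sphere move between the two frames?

1.6

From (15.6, 2.6) to (15.6, 1.0), the green sphere covered √(0.0² + 1.6²) ≈ 1.6 units.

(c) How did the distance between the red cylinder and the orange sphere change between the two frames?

-2.7

Before: roughly 7.5 units apart; after: 4.8. That's 2.7 units closer together.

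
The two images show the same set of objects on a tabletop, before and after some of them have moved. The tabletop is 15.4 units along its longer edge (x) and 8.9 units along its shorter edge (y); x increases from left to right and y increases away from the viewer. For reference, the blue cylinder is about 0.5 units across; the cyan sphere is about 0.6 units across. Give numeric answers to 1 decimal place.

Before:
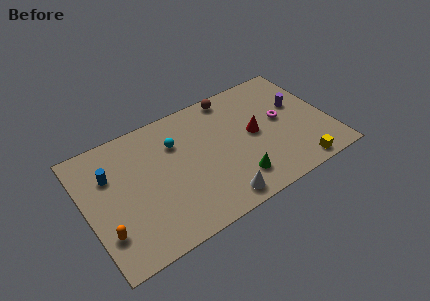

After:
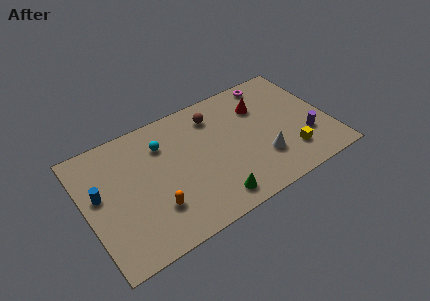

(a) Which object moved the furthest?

the white cone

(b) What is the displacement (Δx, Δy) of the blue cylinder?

(-0.8, -1.0)

From the two frames, the blue cylinder sits at roughly (1.7, 6.1) before and (0.9, 5.1) after.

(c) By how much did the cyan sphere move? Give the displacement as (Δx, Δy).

(-0.8, 0.3)

The cyan sphere started near (5.9, 6.3) and ended near (5.1, 6.6).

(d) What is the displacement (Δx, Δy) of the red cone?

(0.7, 1.8)

The red cone started near (10.7, 4.6) and ended near (11.4, 6.4).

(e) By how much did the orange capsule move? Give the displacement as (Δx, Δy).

(3.1, 0.1)

The orange capsule started near (0.9, 2.4) and ended near (4.0, 2.5).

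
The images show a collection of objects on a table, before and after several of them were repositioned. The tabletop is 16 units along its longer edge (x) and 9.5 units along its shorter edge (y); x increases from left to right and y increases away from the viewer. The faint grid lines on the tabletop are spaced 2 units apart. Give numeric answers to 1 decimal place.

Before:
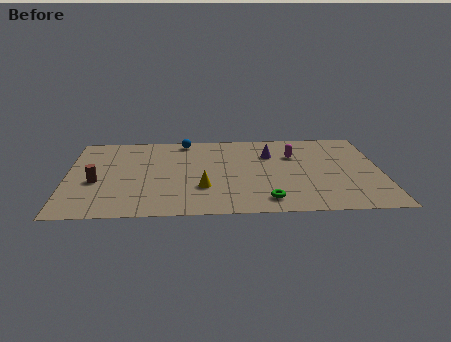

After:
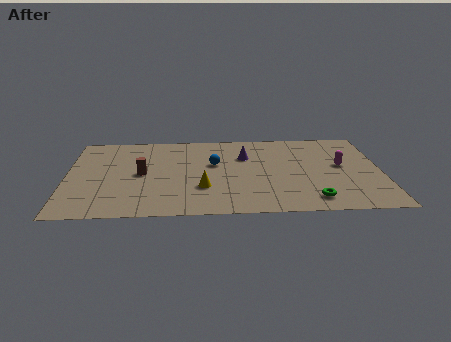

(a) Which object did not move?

the yellow cone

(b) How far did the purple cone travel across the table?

1.3

From (10.4, 6.7) to (9.1, 6.5), the purple cone covered √(1.3² + 0.2²) ≈ 1.3 units.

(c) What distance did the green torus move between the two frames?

2.3

The green torus was near (10.1, 1.5) before and (12.4, 1.5) after, so it travelled √(2.3² + 0.0²) ≈ 2.3 units.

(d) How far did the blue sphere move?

3.2

The blue sphere was near (6.0, 8.5) before and (7.5, 5.7) after, so it travelled √(1.5² + 2.8²) ≈ 3.2 units.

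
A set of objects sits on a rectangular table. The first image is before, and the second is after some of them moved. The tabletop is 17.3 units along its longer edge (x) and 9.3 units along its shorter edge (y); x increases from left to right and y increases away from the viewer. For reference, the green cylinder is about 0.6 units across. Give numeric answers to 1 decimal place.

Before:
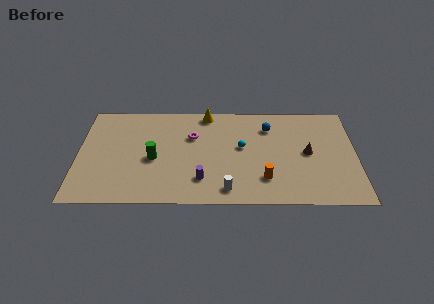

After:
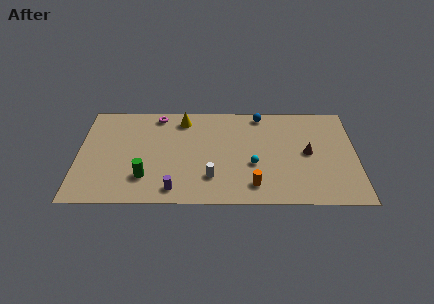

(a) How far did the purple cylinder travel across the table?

1.9

The purple cylinder moved from about (7.7, 2.2) to (6.0, 1.3), a distance of √(1.7² + 0.9²) ≈ 1.9.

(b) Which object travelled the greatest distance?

the magenta torus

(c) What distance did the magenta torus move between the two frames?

3.0

The magenta torus was near (7.1, 6.2) before and (4.9, 8.2) after, so it travelled √(2.2² + 2.0²) ≈ 3.0 units.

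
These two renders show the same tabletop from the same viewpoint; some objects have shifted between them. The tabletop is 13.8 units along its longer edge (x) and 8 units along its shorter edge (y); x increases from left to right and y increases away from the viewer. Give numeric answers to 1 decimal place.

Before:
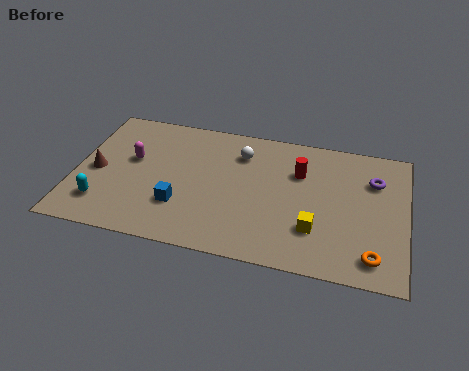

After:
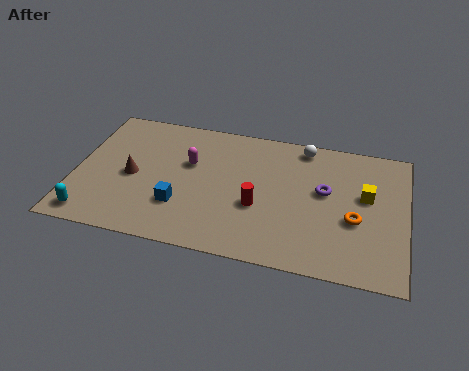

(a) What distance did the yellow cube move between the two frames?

3.1

From (10.1, 2.3) to (12.1, 4.7), the yellow cube covered √(2.0² + 2.4²) ≈ 3.1 units.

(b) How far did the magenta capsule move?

2.4

The magenta capsule moved from about (2.3, 4.7) to (4.7, 5.0), a distance of √(2.4² + 0.3²) ≈ 2.4.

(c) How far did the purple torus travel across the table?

2.3

The purple torus was near (12.4, 5.7) before and (10.4, 4.6) after, so it travelled √(2.0² + 1.1²) ≈ 2.3 units.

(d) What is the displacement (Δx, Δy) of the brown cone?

(1.5, 0.0)

The brown cone started near (0.9, 3.7) and ended near (2.4, 3.7).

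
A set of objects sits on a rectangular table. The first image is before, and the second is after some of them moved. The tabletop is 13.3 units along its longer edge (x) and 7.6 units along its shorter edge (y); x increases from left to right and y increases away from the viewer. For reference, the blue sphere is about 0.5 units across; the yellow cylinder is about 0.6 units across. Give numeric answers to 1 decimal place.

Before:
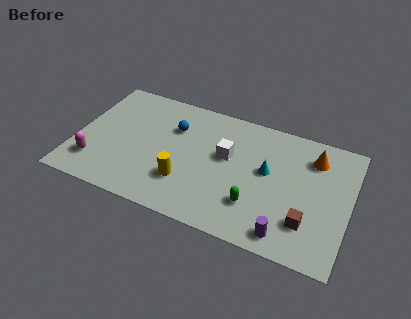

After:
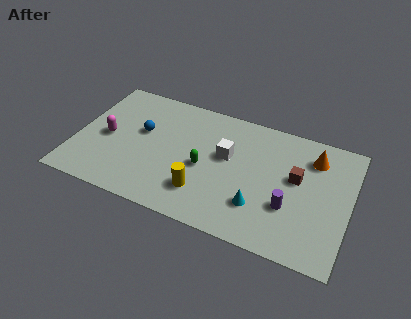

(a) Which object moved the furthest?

the green capsule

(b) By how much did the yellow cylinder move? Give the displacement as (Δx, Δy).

(0.9, -0.3)

The yellow cylinder started near (5.5, 2.2) and ended near (6.4, 1.9).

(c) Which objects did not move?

the white cube and the orange cone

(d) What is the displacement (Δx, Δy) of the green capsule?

(-2.6, 1.3)

The green capsule was at about (8.9, 2.1) and moved to about (6.3, 3.4).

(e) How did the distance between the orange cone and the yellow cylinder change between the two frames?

-0.6

They were about 7.0 units apart before and 6.4 after — 0.6 units closer together.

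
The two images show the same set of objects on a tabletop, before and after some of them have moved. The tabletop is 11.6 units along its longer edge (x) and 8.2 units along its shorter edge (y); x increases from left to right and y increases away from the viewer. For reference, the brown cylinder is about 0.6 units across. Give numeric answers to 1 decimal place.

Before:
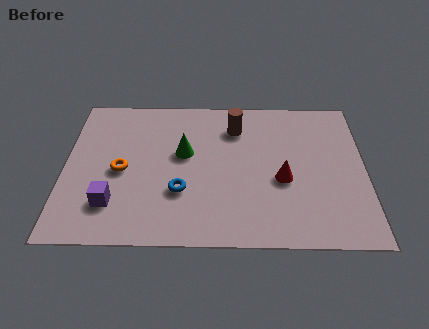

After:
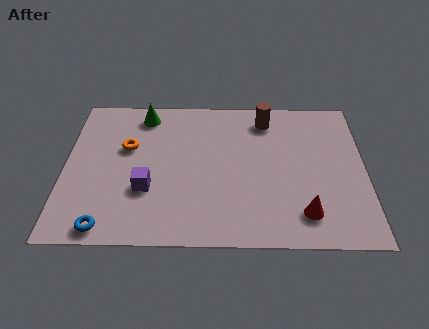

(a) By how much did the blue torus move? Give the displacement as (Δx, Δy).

(-2.8, -1.9)

From the two frames, the blue torus sits at roughly (4.5, 2.7) before and (1.7, 0.8) after.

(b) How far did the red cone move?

2.0

From (8.4, 3.4) to (9.2, 1.6), the red cone covered √(0.8² + 1.8²) ≈ 2.0 units.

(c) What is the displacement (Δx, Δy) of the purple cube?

(1.3, 0.8)

The purple cube was at about (1.9, 2.0) and moved to about (3.2, 2.8).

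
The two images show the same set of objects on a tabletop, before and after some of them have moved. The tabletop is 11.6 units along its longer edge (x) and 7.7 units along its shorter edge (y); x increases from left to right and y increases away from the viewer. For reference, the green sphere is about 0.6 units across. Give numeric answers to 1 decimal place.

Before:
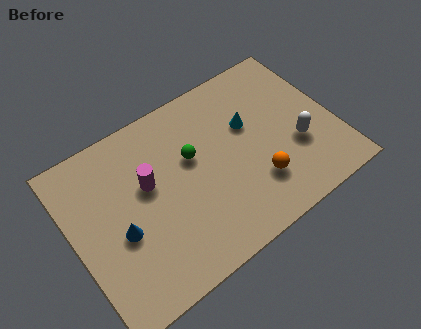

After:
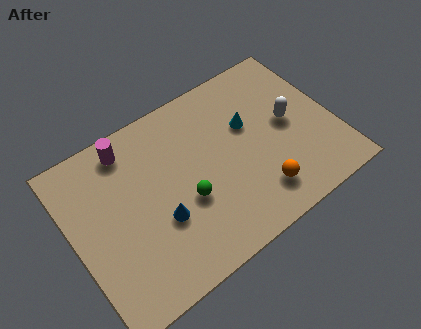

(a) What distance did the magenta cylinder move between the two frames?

2.1

From (3.4, 4.6) to (2.9, 6.6), the magenta cylinder covered √(0.5² + 2.0²) ≈ 2.1 units.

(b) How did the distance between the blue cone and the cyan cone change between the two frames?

-1.5

The distance was about 6.3 in the first image and 4.8 in the second, so they moved 1.5 units closer together.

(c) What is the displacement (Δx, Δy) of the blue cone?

(1.7, -0.4)

The blue cone was at about (1.9, 3.2) and moved to about (3.6, 2.8).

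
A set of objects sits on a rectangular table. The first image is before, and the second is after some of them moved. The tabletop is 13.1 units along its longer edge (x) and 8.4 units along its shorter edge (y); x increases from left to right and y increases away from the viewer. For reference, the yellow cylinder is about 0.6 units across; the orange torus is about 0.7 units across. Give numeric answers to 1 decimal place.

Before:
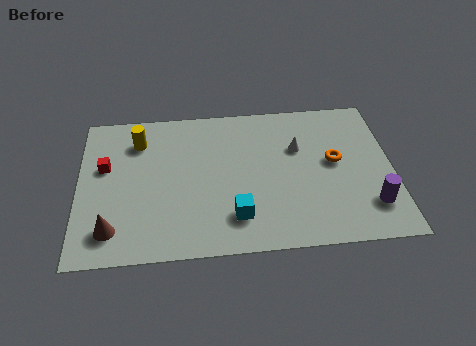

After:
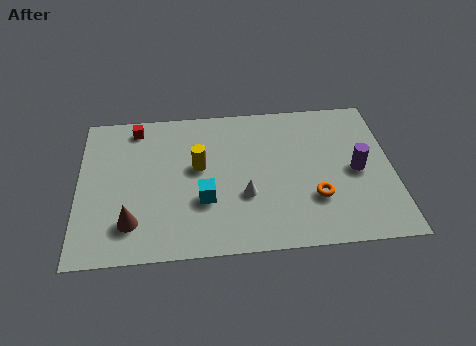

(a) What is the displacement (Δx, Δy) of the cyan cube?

(-1.3, 1.0)

The cyan cube started near (6.5, 1.9) and ended near (5.2, 2.9).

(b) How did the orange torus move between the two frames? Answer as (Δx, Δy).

(-0.9, -2.0)

The orange torus was at about (10.7, 4.6) and moved to about (9.8, 2.6).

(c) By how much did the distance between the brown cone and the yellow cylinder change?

-1.0

Before: roughly 5.0 units apart; after: 4.0. That's 1.0 units closer together.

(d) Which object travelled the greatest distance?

the white cone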